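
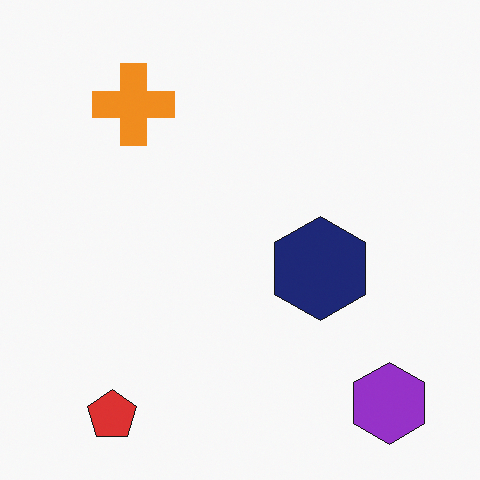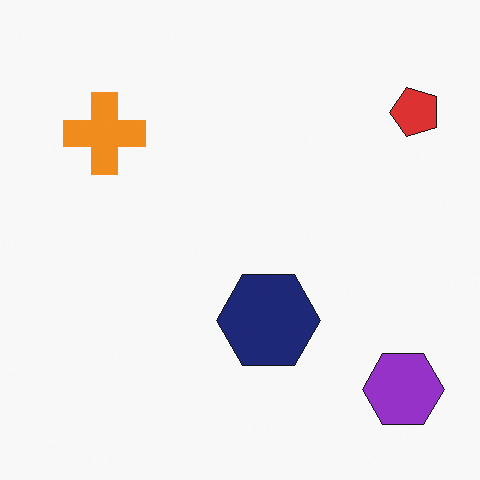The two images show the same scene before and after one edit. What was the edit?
The image was transposed (reflected across the top-left ↔ bottom-right diagonal).

Shapes have swapped their row and column positions — what was in the top-right is now in the bottom-left — a diagonal reflection.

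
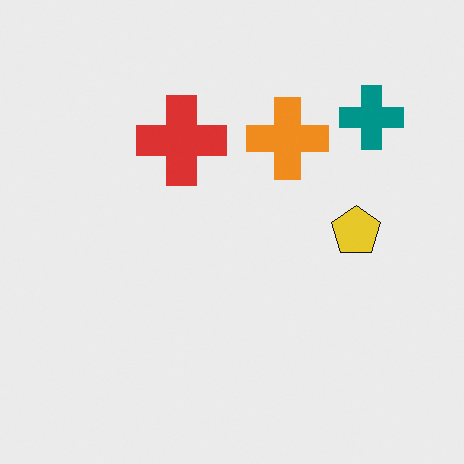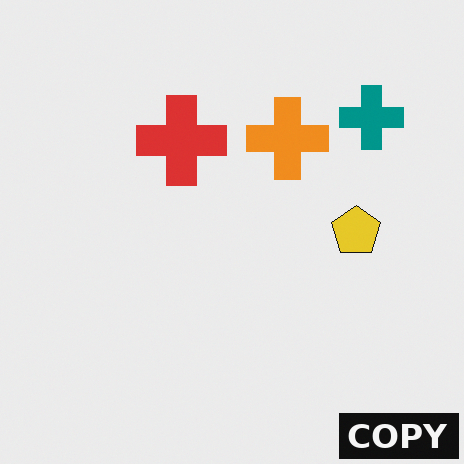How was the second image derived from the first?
The transformation is: watermarked with the text "COPY" in the lower-right corner.

A dark label reading "COPY" appears in the lower-right corner.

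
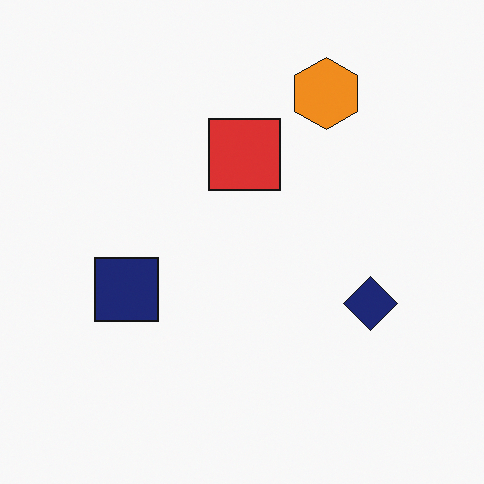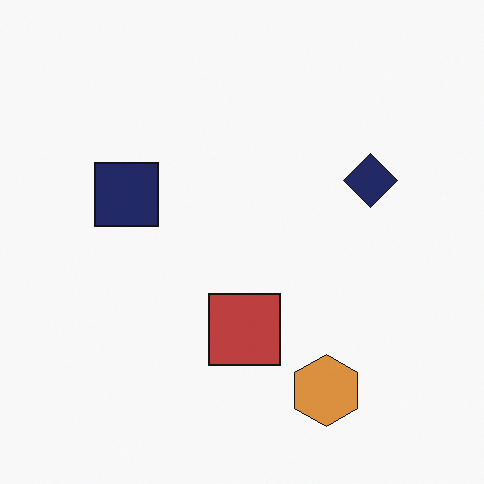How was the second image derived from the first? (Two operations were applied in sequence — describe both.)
It was flipped vertically (top ↔ bottom), then slightly desaturated.

The orange hexagon is in the top-right of the first image and the bottom-right of the second — shapes on opposite sides of the horizontal midline have swapped in a mirror flip. All colors are more muted and greyish — a global saturation change.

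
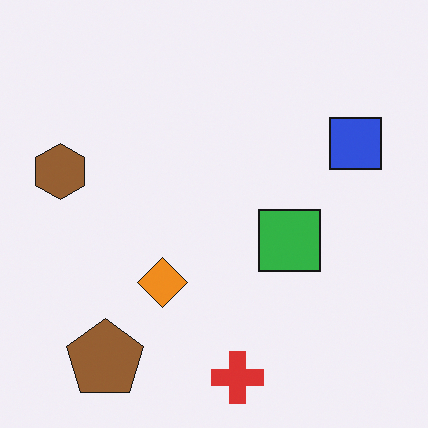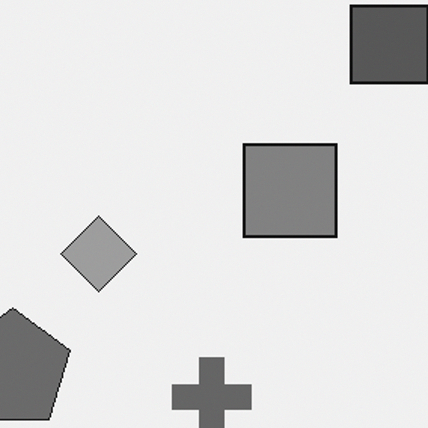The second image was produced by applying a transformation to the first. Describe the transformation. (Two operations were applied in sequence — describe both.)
The transformation is: cropped slightly and scaled back up, then converted to grayscale.

The visible shapes are larger and the field of view is narrower; shapes near the original edges may be partly or wholly outside the frame — a crop-and-rescale. All color is removed — every shape is now a shade of grey.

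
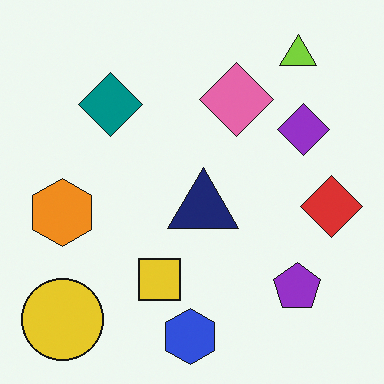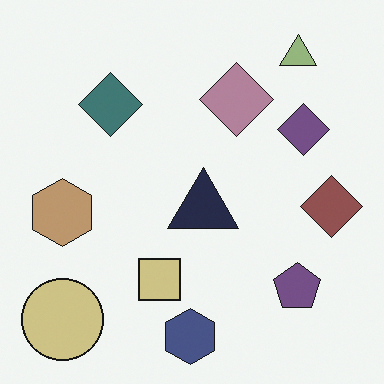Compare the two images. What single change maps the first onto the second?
The second image is the first heavily desaturated.

All colors are more muted and greyish — a global saturation change.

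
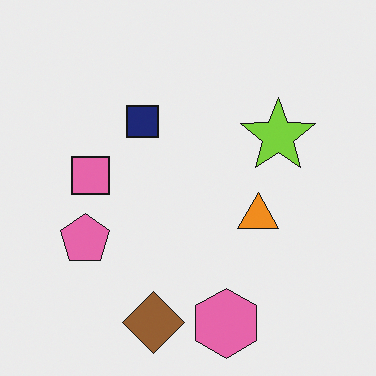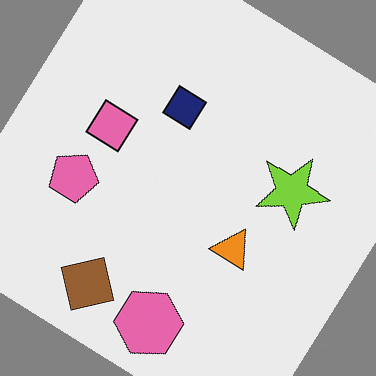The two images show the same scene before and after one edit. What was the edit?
This is the original image rotated clockwise by a large amount — several tens of degrees.

Every shape is tilted by the same angle and the image corners show triangular fill wedges — a whole-image rotation by a non-right angle.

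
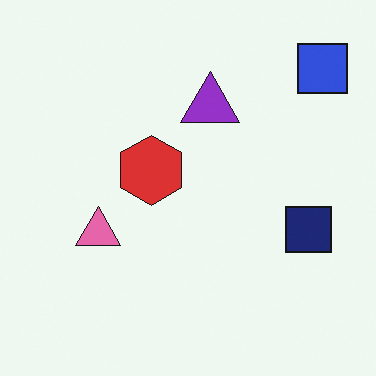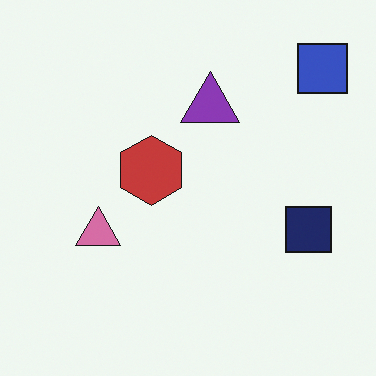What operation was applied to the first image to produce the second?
It was slightly desaturated.

All colors are more muted and greyish — a global saturation change.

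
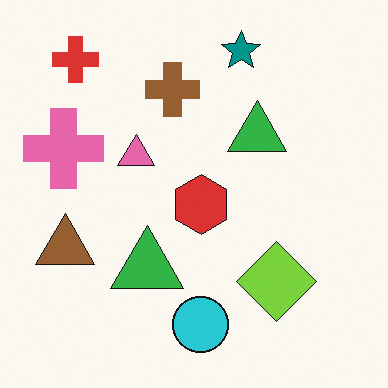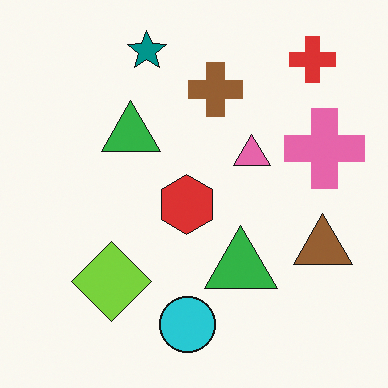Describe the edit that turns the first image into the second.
It was flipped horizontally (left ↔ right).

The pink cross is in the left of the first image and the right of the second — shapes on opposite sides of the vertical midline have swapped in a mirror flip.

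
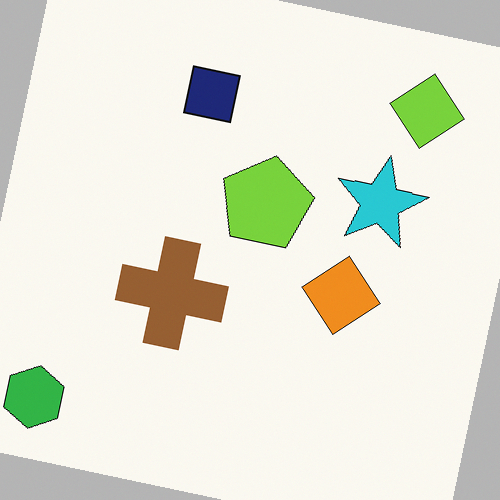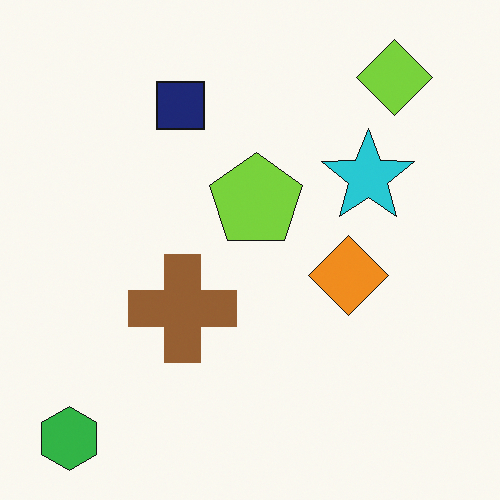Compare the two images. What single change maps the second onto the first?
The first image is the second rotated clockwise by a small amount.

Every shape is tilted by the same angle and the image corners show triangular fill wedges — a whole-image rotation by a non-right angle.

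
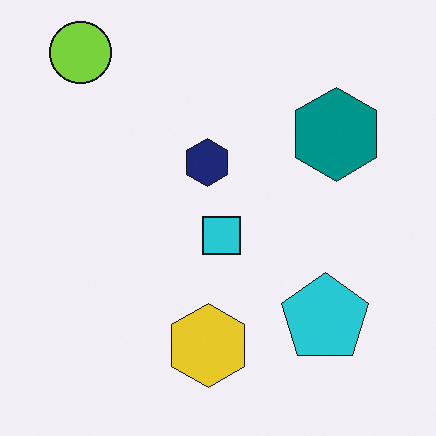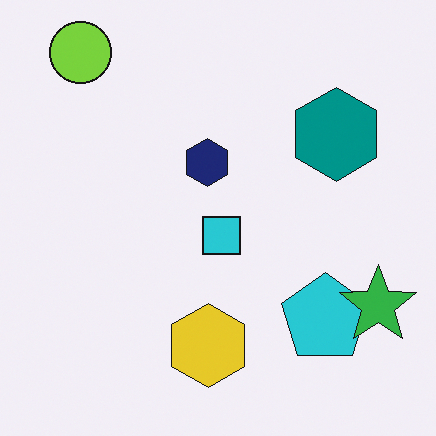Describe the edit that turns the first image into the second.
This is the original image overlaid with an additional green star.

A green star appears in the second image that is absent from the first.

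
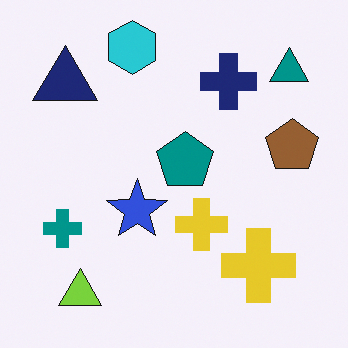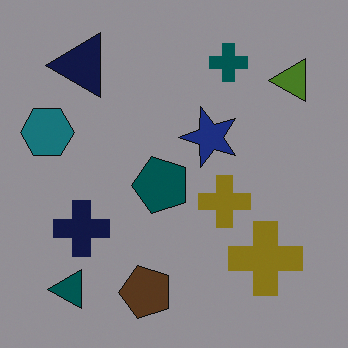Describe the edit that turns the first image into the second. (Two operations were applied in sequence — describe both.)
The second image is the first darkened a lot, then transposed (reflected across the top-left ↔ bottom-right diagonal).

Every pixel — background and shapes alike — is uniformly darkened. Shapes have swapped their row and column positions — what was in the top-right is now in the bottom-left — a diagonal reflection.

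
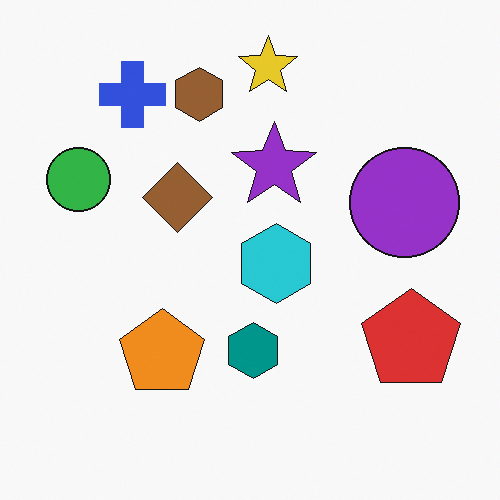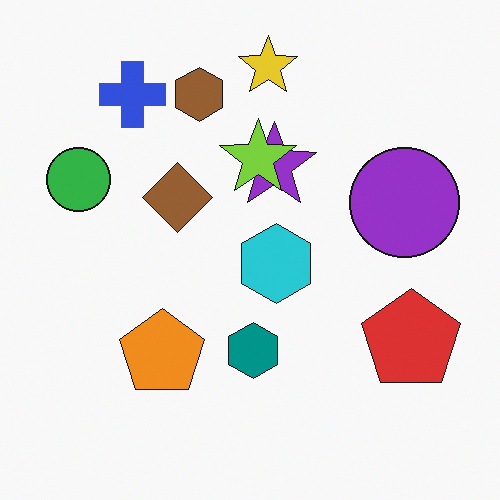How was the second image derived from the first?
The image was overlaid with an additional lime star.

A lime star appears in the second image that is absent from the first.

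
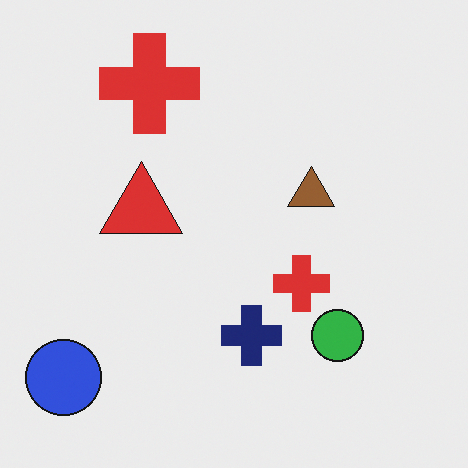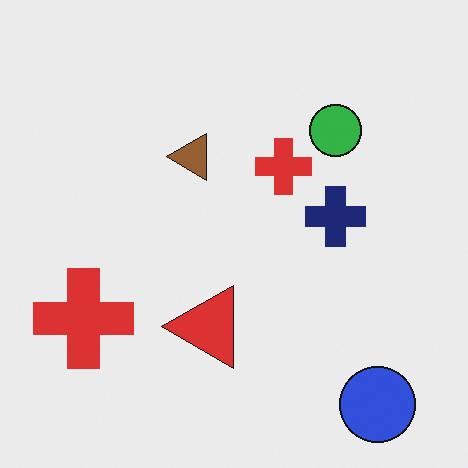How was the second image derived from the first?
The image was rotated 90° counter-clockwise.

The blue circle sits in the bottom-left of the first image and the bottom-right of the second — consistent with a whole-image 90° counter-clockwise rotation.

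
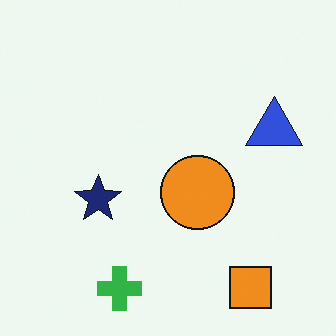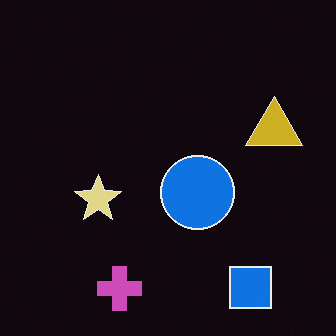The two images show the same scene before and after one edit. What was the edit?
This is the original image color-inverted (negative).

The light background has become dark and every shape's color is its complement — a photographic negative.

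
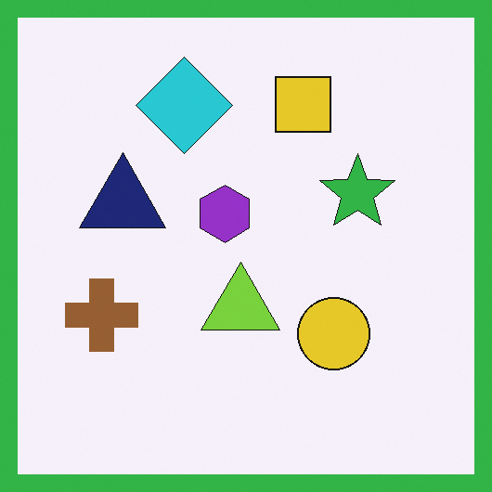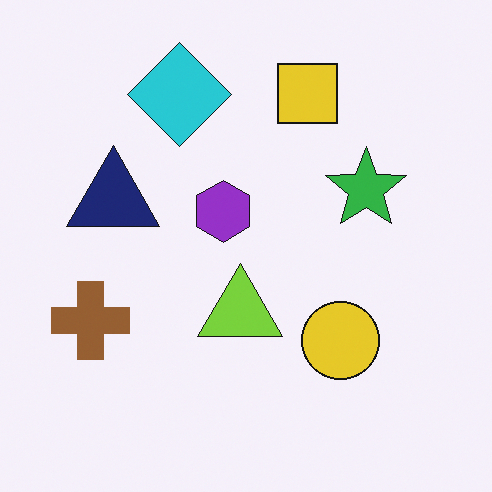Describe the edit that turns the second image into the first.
The image was framed with a green border.

A solid green frame runs around the edge of the first image, with the content slightly shrunk inside it.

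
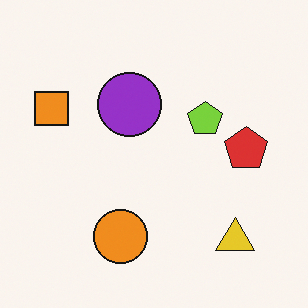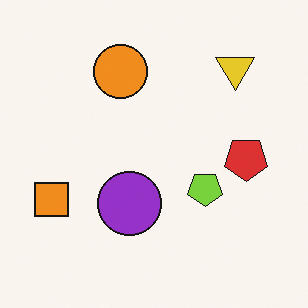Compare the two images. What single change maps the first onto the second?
This is the original image flipped vertically (top ↔ bottom).

The yellow triangle is in the bottom-right of the first image and the top-right of the second — shapes on opposite sides of the horizontal midline have swapped in a mirror flip.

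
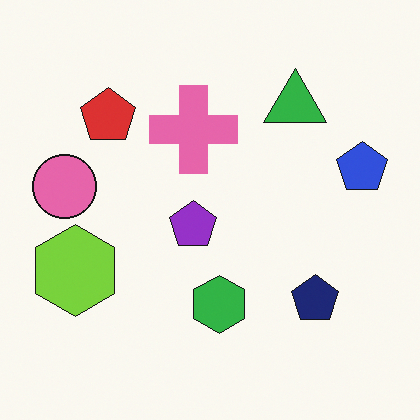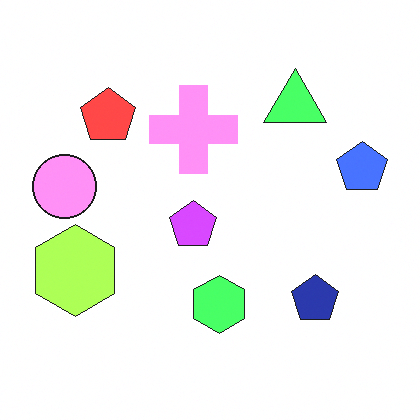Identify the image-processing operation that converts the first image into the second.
The image was brightened a lot.

Every pixel — background and shapes alike — is uniformly brightened.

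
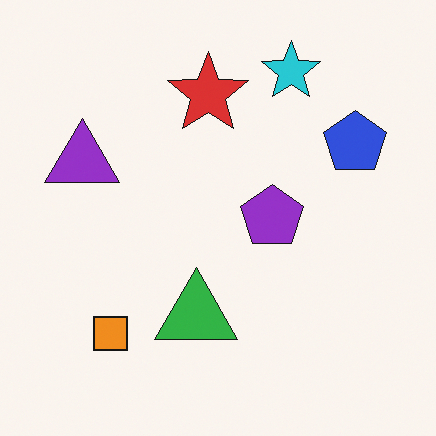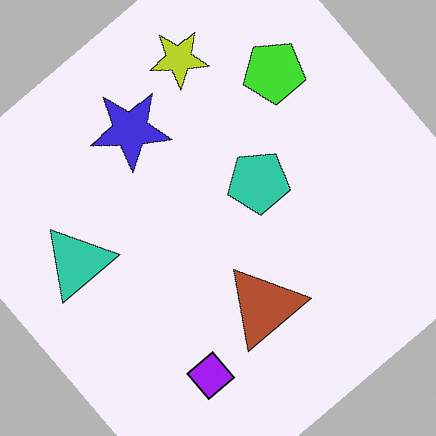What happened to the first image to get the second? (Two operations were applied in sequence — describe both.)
The transformation is: rotated counter-clockwise by a large amount — several tens of degrees, then hue-shifted by a large amount.

Every shape is tilted by the same angle and the image corners show triangular fill wedges — a whole-image rotation by a non-right angle. Every shape's color has rotated by the same amount around the hue wheel — a uniform hue shift.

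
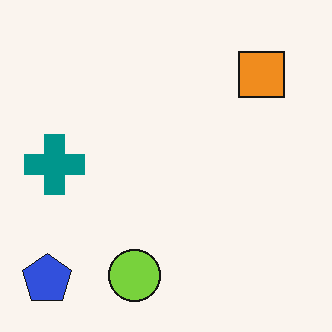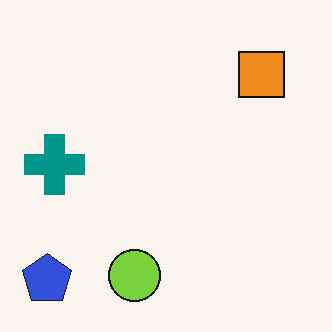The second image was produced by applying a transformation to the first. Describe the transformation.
This is the original image JPEG-compressed with visible artifacts.

Blocky 8×8 compression artifacts appear around shape edges and the flat background shows ringing — characteristic JPEG degradation.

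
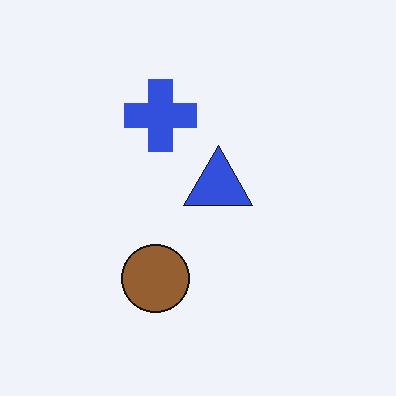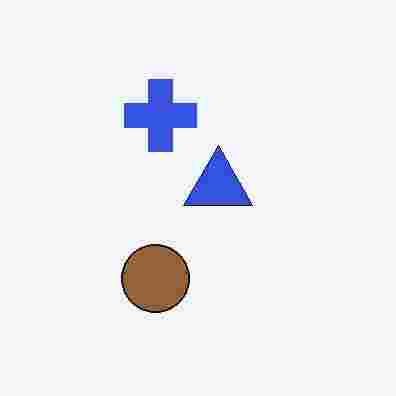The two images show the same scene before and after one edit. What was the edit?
It was degraded with heavy JPEG compression.

Blocky 8×8 compression artifacts appear around shape edges and the flat background shows ringing — characteristic JPEG degradation.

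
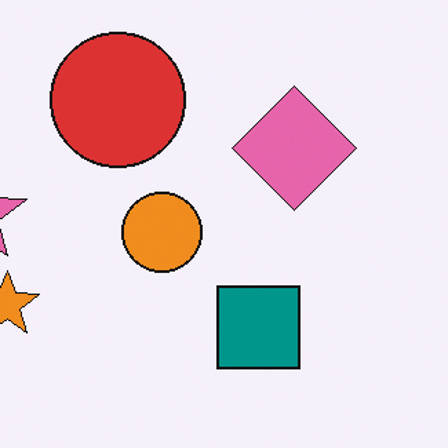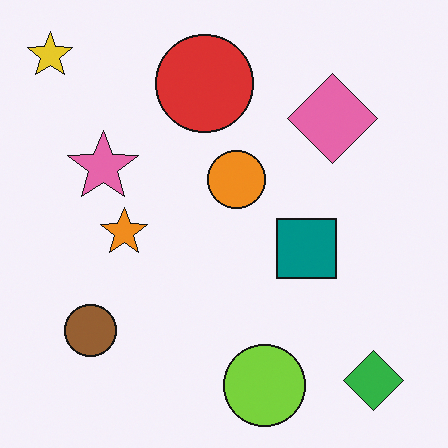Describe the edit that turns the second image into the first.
The transformation is: cropped to a modestly smaller region and rescaled.

The visible shapes are larger and the field of view is narrower; shapes near the original edges may be partly or wholly outside the frame — a crop-and-rescale.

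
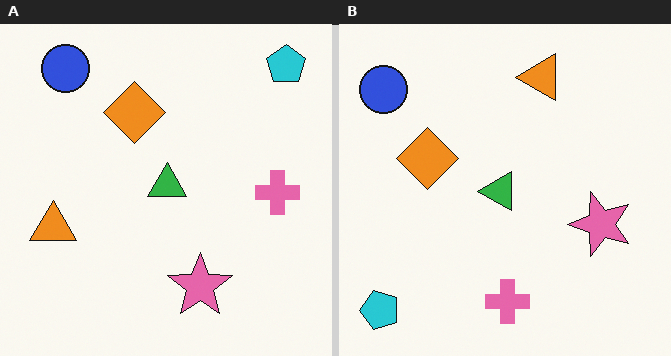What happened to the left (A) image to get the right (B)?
The transformation is: transposed (reflected across the top-left ↔ bottom-right diagonal).

Shapes have swapped their row and column positions — what was in the top-right is now in the bottom-left — a diagonal reflection.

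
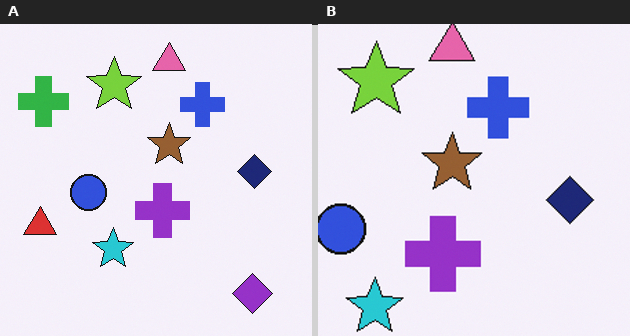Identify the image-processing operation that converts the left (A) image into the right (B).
The right (B) image is the left (A) cropped slightly and scaled back up.

The visible shapes are larger and the field of view is narrower; shapes near the original edges may be partly or wholly outside the frame — a crop-and-rescale.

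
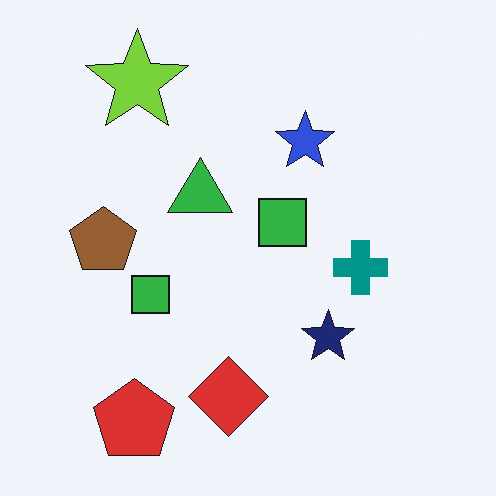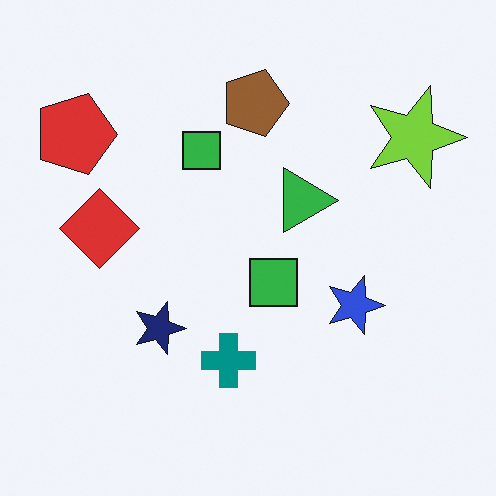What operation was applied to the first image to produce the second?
Rotated 90° clockwise.

The red pentagon sits in the bottom-left of the first image and the top-left of the second — consistent with a whole-image 90° clockwise rotation.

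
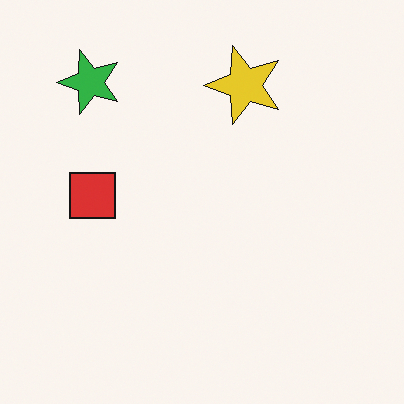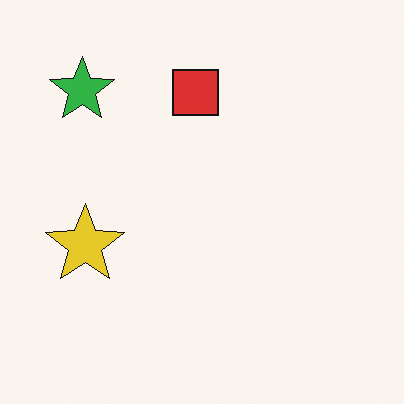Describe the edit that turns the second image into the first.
This is the original image transposed (reflected across the top-left ↔ bottom-right diagonal).

Shapes have swapped their row and column positions — what was in the top-right is now in the bottom-left — a diagonal reflection.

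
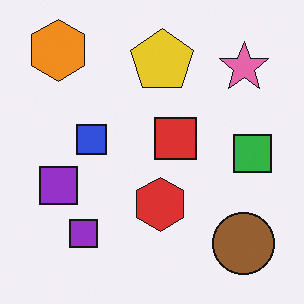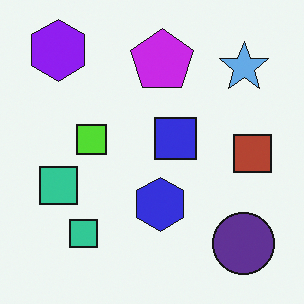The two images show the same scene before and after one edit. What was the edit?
The transformation is: hue-shifted by a large amount.

Every shape's color has rotated by the same amount around the hue wheel — a uniform hue shift.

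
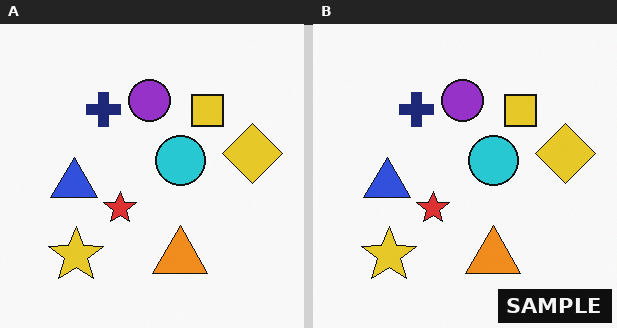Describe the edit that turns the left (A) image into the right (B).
The image was watermarked with the text "SAMPLE" in the lower-right corner.

A dark label reading "SAMPLE" appears in the lower-right corner.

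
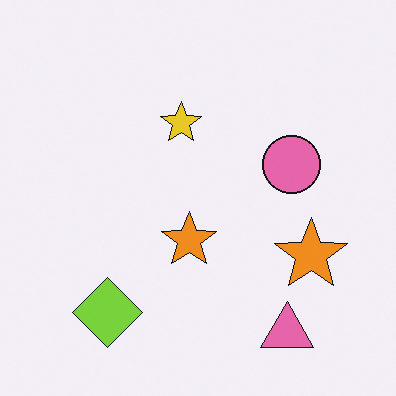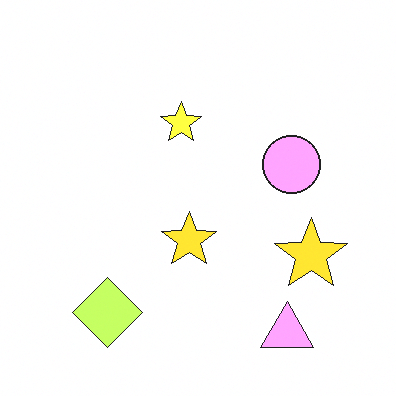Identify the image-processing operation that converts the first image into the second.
The image was noticeably brightened.

Every pixel — background and shapes alike — is uniformly brightened.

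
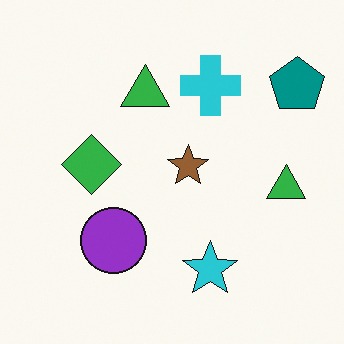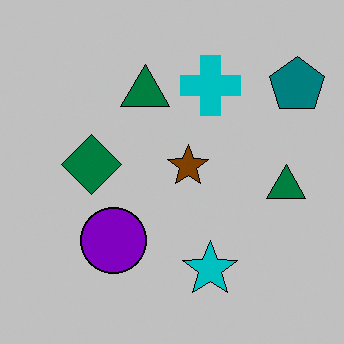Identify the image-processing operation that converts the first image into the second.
The transformation is: heavily posterized to just a handful of flat colors.

Each flat color has snapped to a coarser quantized level — most visibly, the near-white background has dropped to a flat grey.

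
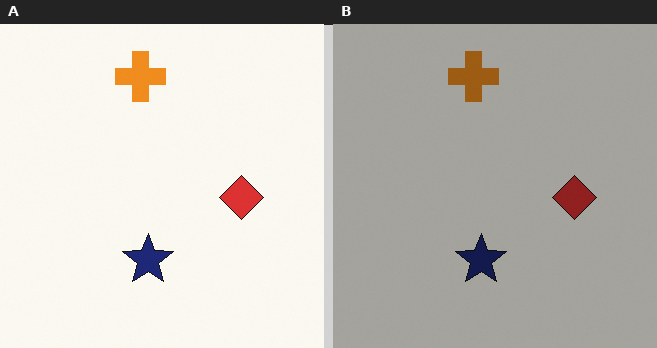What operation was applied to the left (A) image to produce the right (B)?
It was noticeably darkened.

Every pixel — background and shapes alike — is uniformly darkened.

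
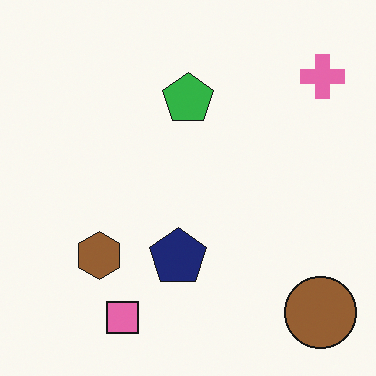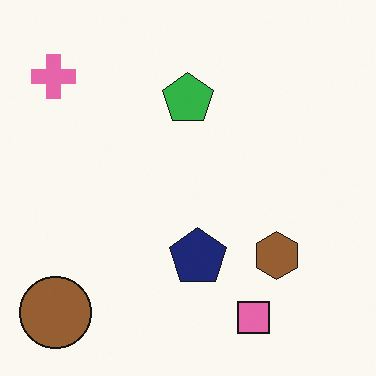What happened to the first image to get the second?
This is the original image flipped horizontally (left ↔ right).

The pink cross is in the top-right of the first image and the top-left of the second — shapes on opposite sides of the vertical midline have swapped in a mirror flip.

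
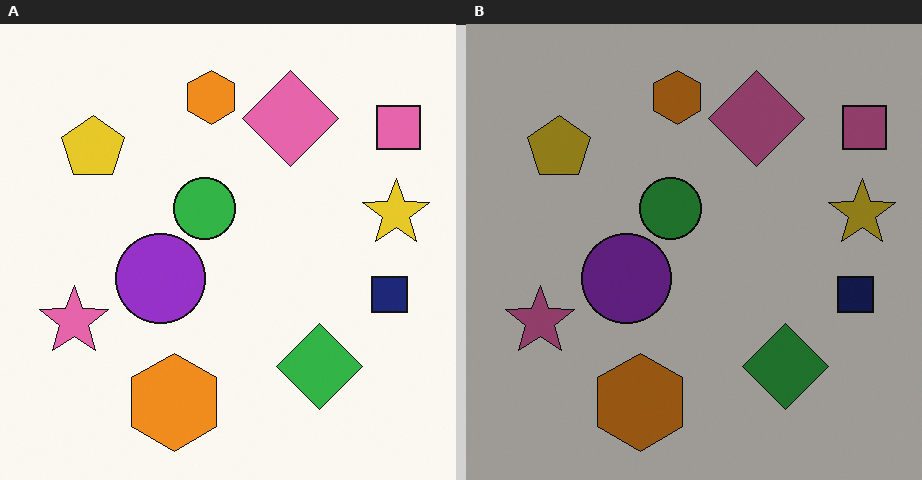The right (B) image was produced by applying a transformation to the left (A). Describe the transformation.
The image was noticeably darkened.

Every pixel — background and shapes alike — is uniformly darkened.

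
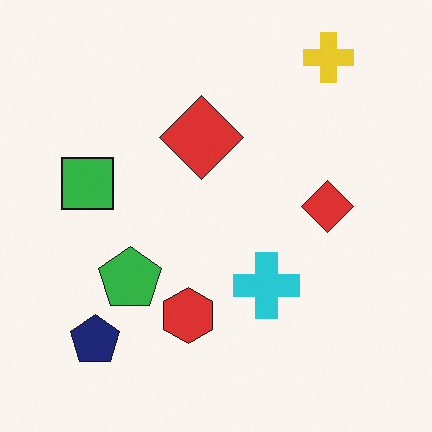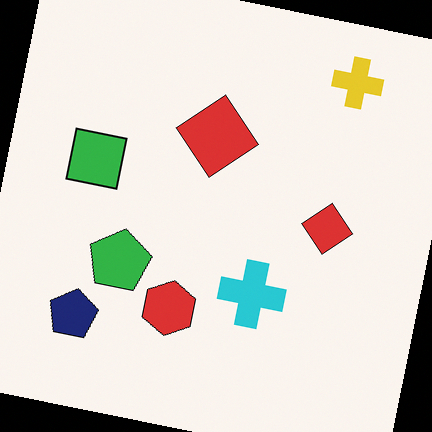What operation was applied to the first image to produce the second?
This is the original image rotated clockwise by a small amount.

Every shape is tilted by the same angle and the image corners show triangular fill wedges — a whole-image rotation by a non-right angle.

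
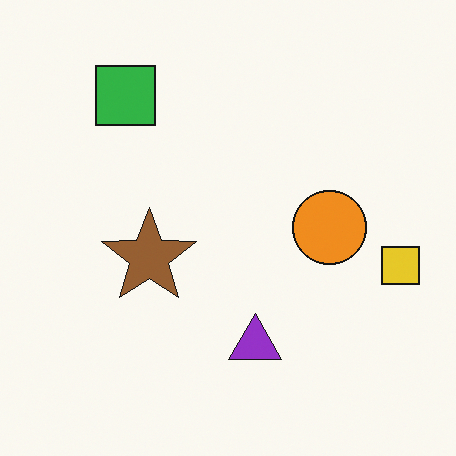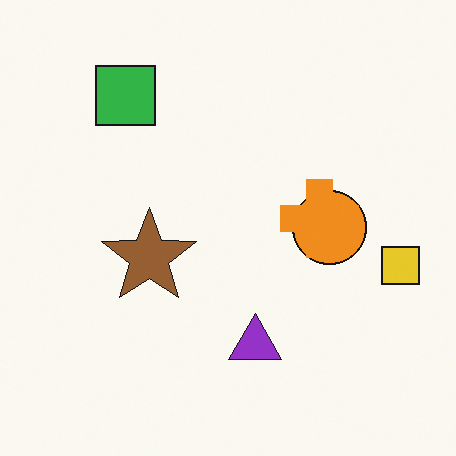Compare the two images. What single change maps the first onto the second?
The image was overlaid with an additional orange cross.

An orange cross appears in the second image that is absent from the first.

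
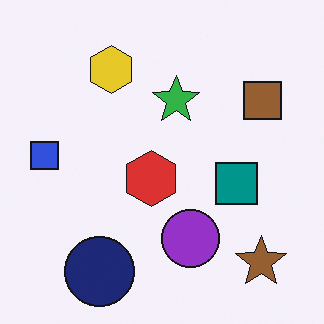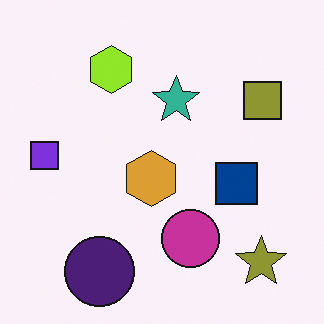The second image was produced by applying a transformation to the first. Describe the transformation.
The transformation is: hue-shifted slightly.

Every shape's color has rotated by the same amount around the hue wheel — a uniform hue shift.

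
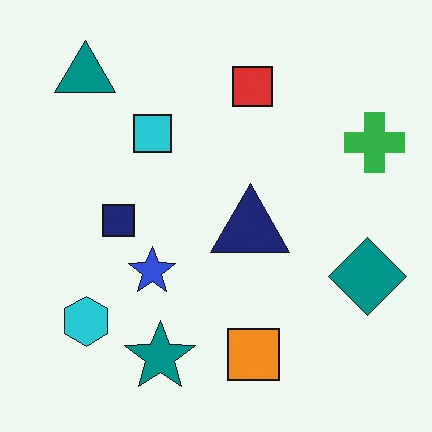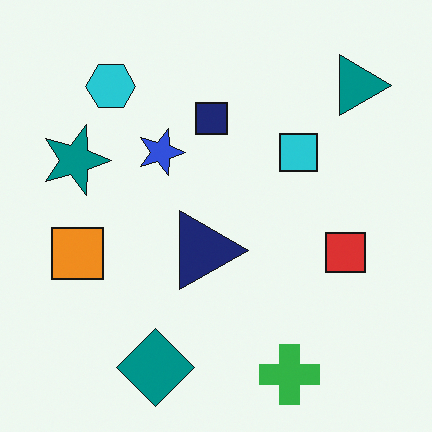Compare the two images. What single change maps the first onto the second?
The image was rotated 90° clockwise.

The teal triangle sits in the top-left of the first image and the top-right of the second — consistent with a whole-image 90° clockwise rotation.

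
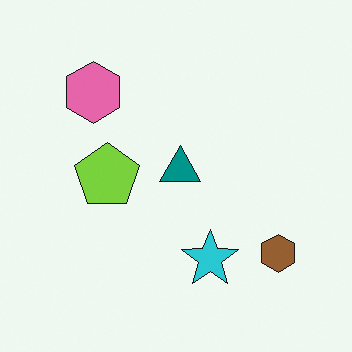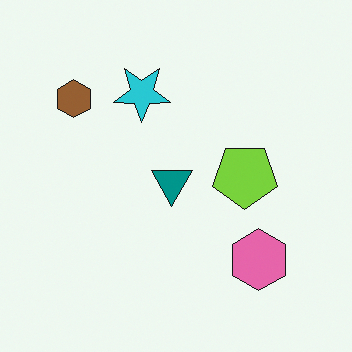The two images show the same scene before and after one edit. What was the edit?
It was rotated 180°.

The brown hexagon sits in the bottom-right of the first image and the top-left of the second — consistent with a whole-image 180° rotation.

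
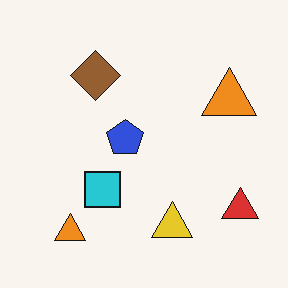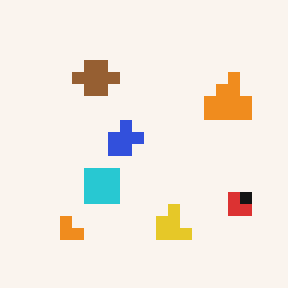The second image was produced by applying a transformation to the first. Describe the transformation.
The image was heavily pixelated into large blocks.

Shapes are reduced to large square blocks; fine edges and outlines are lost — a downscale-then-upscale (mosaic) effect.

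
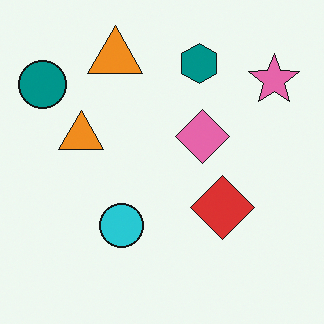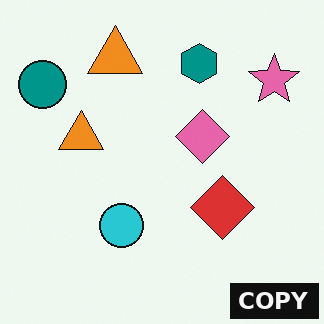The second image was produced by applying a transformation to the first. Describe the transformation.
The transformation is: watermarked with the text "COPY" in the lower-right corner.

A dark label reading "COPY" appears in the lower-right corner.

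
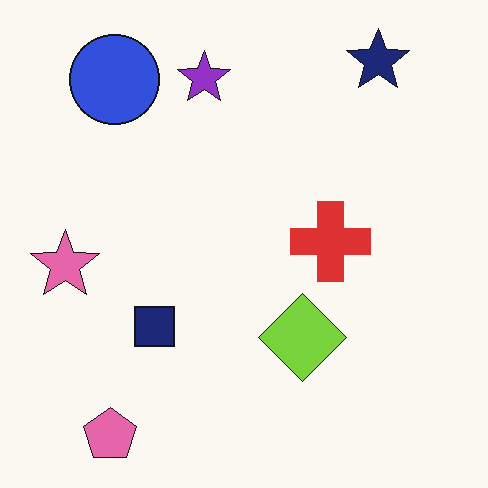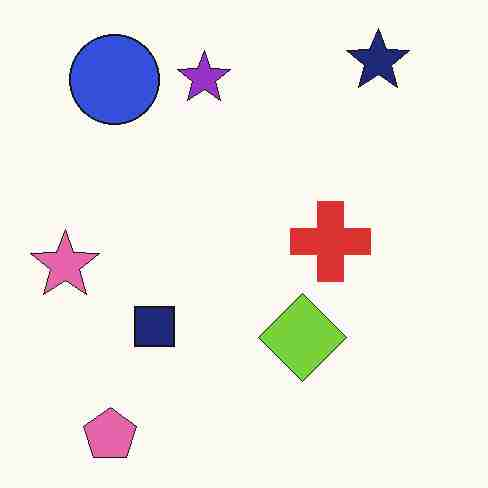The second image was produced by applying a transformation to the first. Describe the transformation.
The second image is the first heavily JPEG-compressed with obvious blocking artifacts.

Blocky 8×8 compression artifacts appear around shape edges and the flat background shows ringing — characteristic JPEG degradation.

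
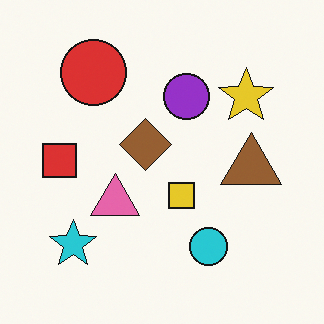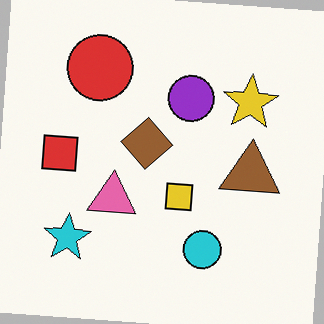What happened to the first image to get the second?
This is the original image rotated clockwise by a small amount.

Every shape is tilted by the same angle and the image corners show triangular fill wedges — a whole-image rotation by a non-right angle.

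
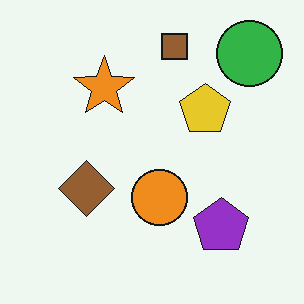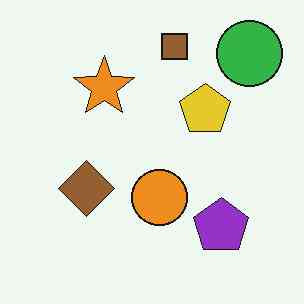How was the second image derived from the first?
This is the original image JPEG-compressed with visible artifacts.

Blocky 8×8 compression artifacts appear around shape edges and the flat background shows ringing — characteristic JPEG degradation.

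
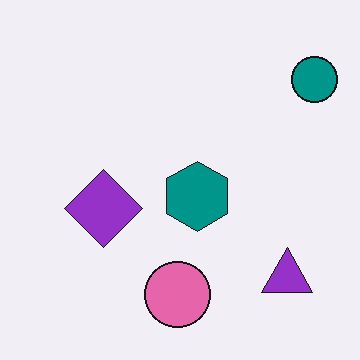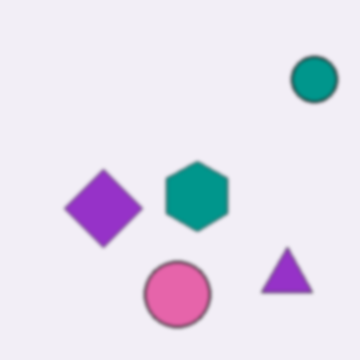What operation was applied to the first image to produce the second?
It was given a subtle gaussian blur.

Shape edges and outlines are uniformly softened across the whole image.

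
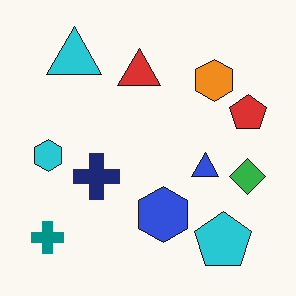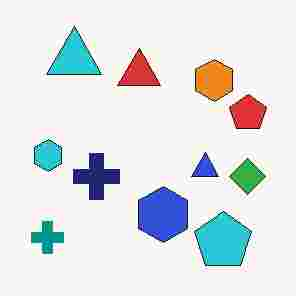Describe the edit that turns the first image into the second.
The transformation is: heavily JPEG-compressed with obvious blocking artifacts.

Blocky 8×8 compression artifacts appear around shape edges and the flat background shows ringing — characteristic JPEG degradation.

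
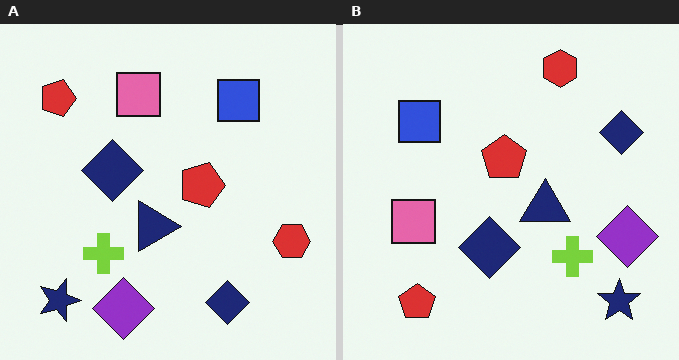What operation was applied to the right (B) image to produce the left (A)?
Rotated 90° clockwise.

The navy star sits in the bottom-right of the right (B) image and the bottom-left of the left (A) — consistent with a whole-image 90° clockwise rotation.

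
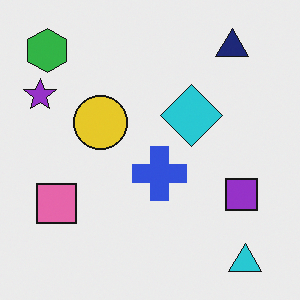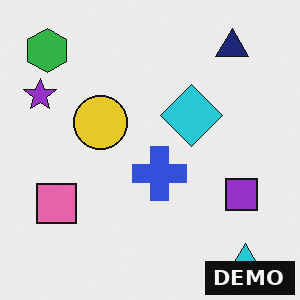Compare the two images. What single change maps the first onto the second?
This is the original image watermarked with the text "DEMO" in the lower-right corner.

A dark label reading "DEMO" appears in the lower-right corner.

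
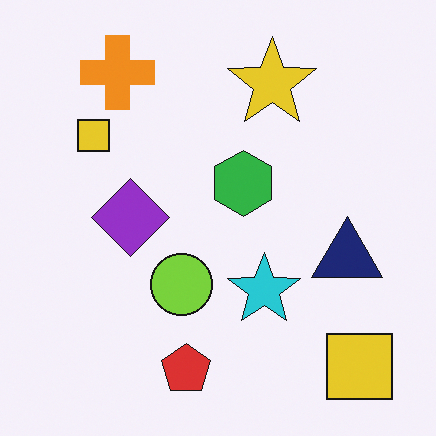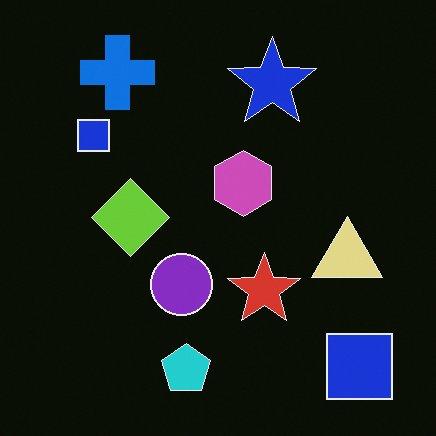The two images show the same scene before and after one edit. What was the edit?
Color-inverted (negative).

The light background has become dark and every shape's color is its complement — a photographic negative.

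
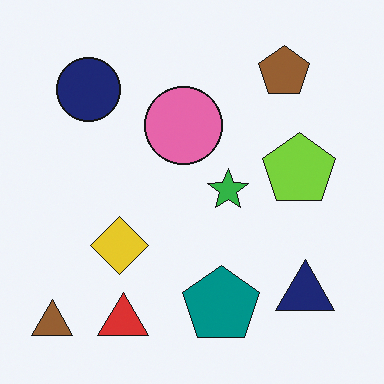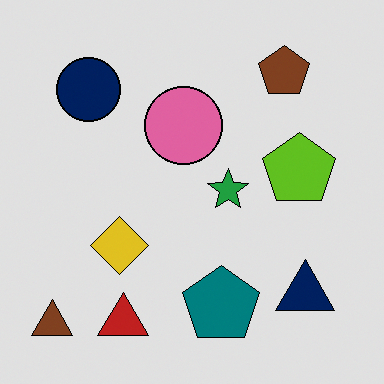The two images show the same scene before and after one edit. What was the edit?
This is the original image moderately posterized.

Each flat color has snapped to a coarser quantized level — most visibly, the near-white background has dropped to a flat grey.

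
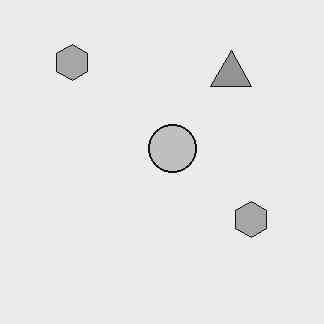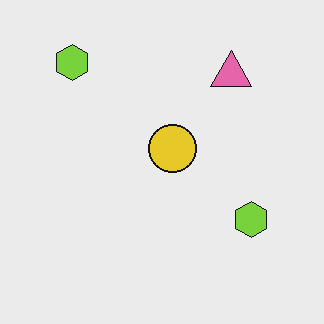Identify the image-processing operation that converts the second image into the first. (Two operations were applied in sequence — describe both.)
This is the original image converted to grayscale, then given moderate JPEG compression.

All color is removed — every shape is now a shade of grey. Blocky 8×8 compression artifacts appear around shape edges and the flat background shows ringing — characteristic JPEG degradation.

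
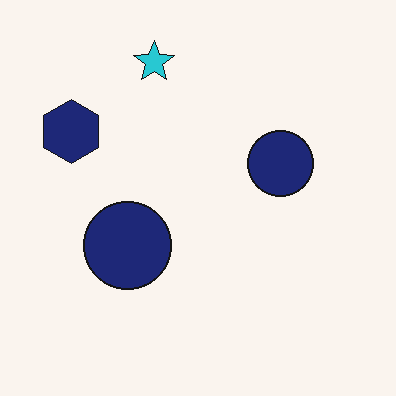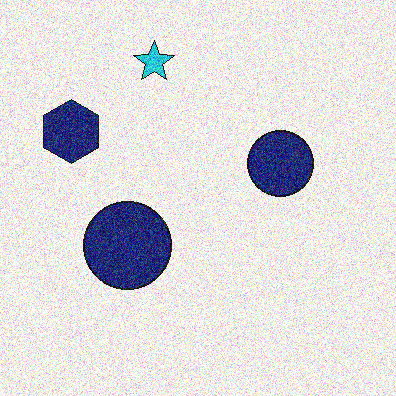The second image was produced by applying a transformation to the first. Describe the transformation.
The image was degraded with strong gaussian noise.

Random speckle covers the whole image, including the flat background.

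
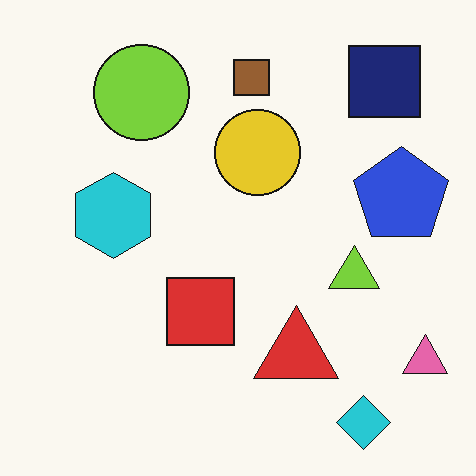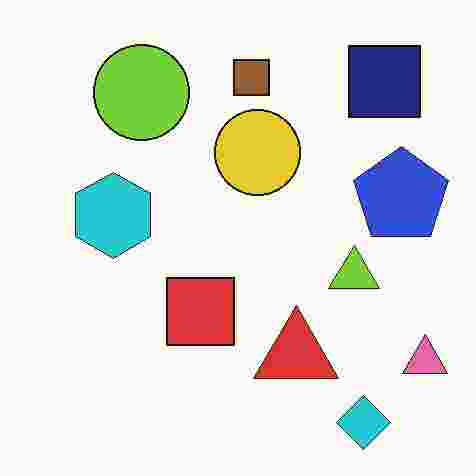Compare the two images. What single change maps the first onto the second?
Heavily JPEG-compressed with obvious blocking artifacts.

Blocky 8×8 compression artifacts appear around shape edges and the flat background shows ringing — characteristic JPEG degradation.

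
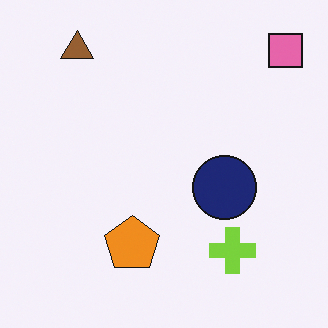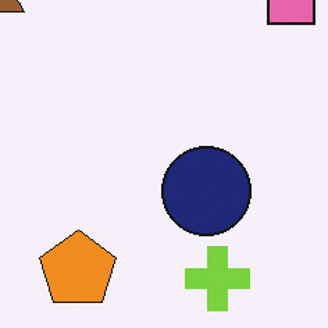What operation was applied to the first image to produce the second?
It was cropped to a modestly smaller region and rescaled.

The visible shapes are larger and the field of view is narrower; shapes near the original edges may be partly or wholly outside the frame — a crop-and-rescale.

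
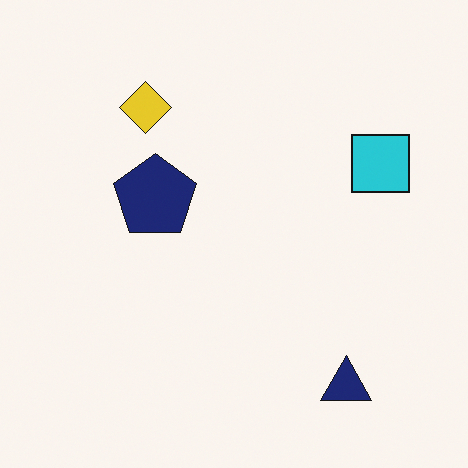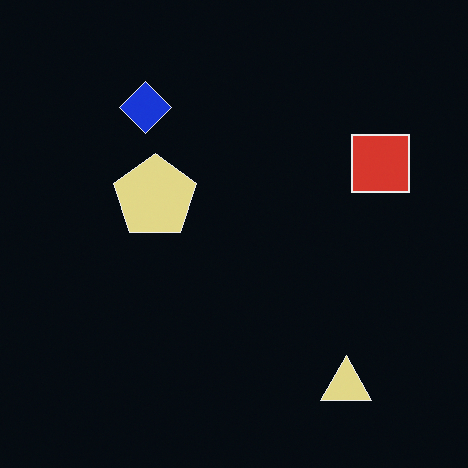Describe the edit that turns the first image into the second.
Color-inverted (negative).

The light background has become dark and every shape's color is its complement — a photographic negative.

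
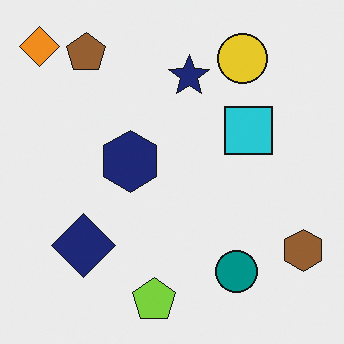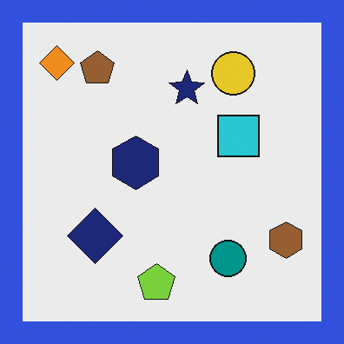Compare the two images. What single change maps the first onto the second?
The second image is the first framed with a blue border.

A solid blue frame runs around the edge of the second image, with the content slightly shrunk inside it.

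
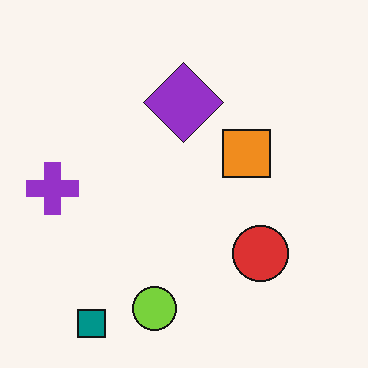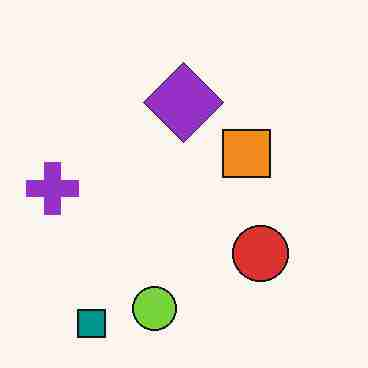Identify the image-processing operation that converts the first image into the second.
The transformation is: degraded with heavy JPEG compression.

Blocky 8×8 compression artifacts appear around shape edges and the flat background shows ringing — characteristic JPEG degradation.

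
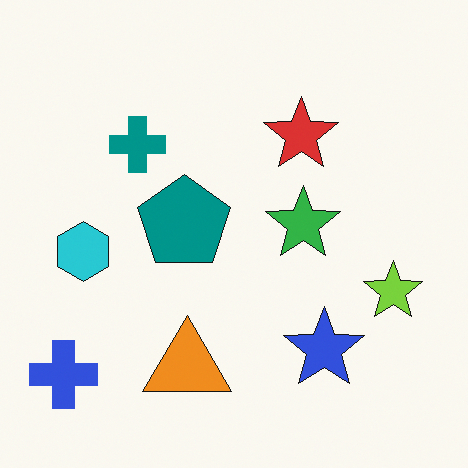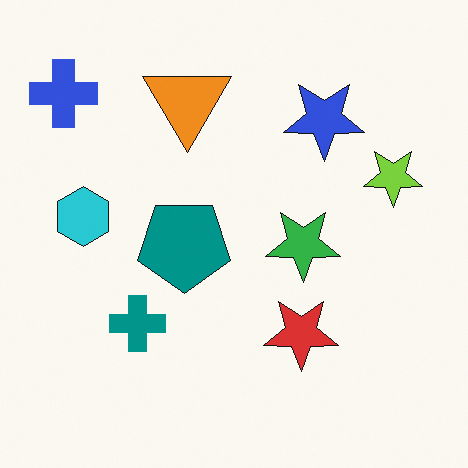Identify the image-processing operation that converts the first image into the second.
Flipped vertically (top ↔ bottom).

The blue cross is in the bottom-left of the first image and the top-left of the second — shapes on opposite sides of the horizontal midline have swapped in a mirror flip.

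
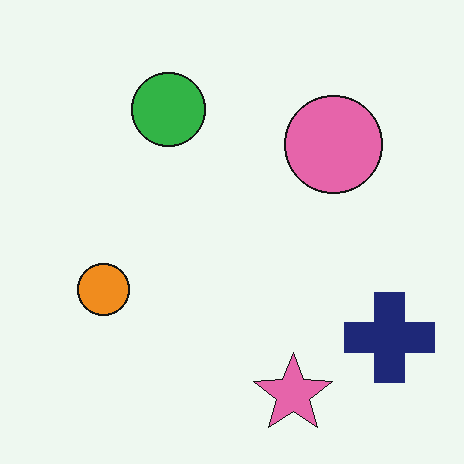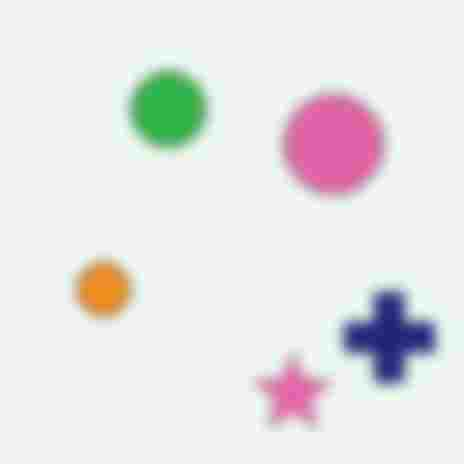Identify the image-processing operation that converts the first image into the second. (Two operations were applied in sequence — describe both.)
The second image is the first heavily blurred, then heavily JPEG-compressed with obvious blocking artifacts.

Shape edges and outlines are uniformly softened across the whole image. Blocky 8×8 compression artifacts appear around shape edges and the flat background shows ringing — characteristic JPEG degradation.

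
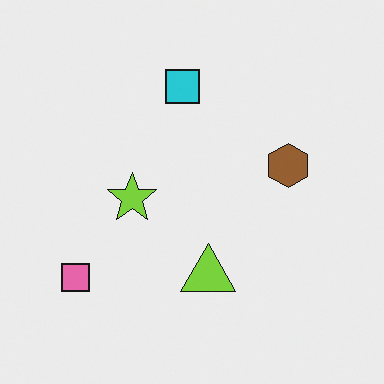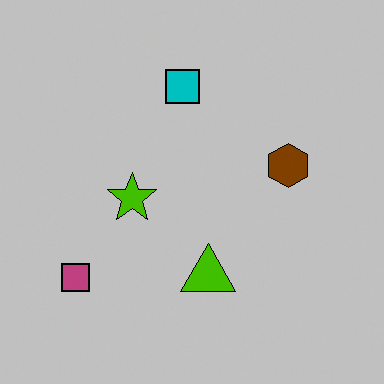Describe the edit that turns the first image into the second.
Heavily posterized to just a handful of flat colors.

Each flat color has snapped to a coarser quantized level — most visibly, the near-white background has dropped to a flat grey.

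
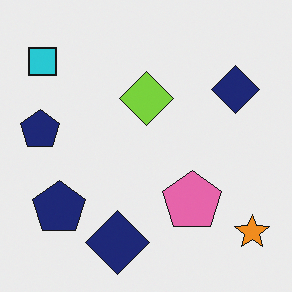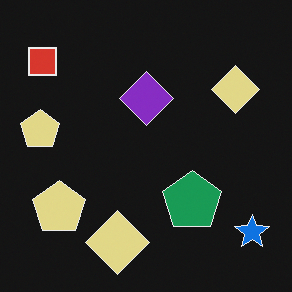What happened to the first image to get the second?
The transformation is: color-inverted (negative).

The light background has become dark and every shape's color is its complement — a photographic negative.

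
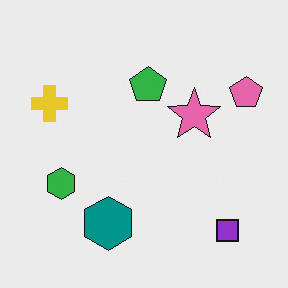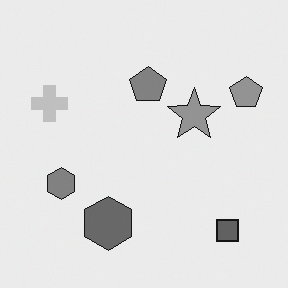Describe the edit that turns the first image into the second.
The second image is the first converted to grayscale.

All color is removed — every shape is now a shade of grey.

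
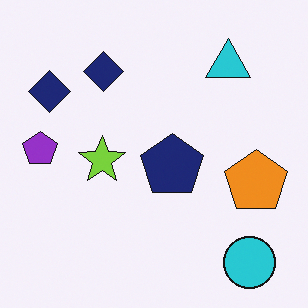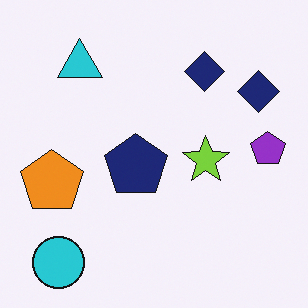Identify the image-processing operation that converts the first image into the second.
Flipped horizontally (left ↔ right).

The purple pentagon is in the left of the first image and the right of the second — shapes on opposite sides of the vertical midline have swapped in a mirror flip.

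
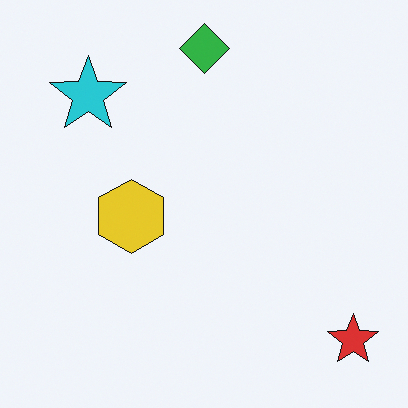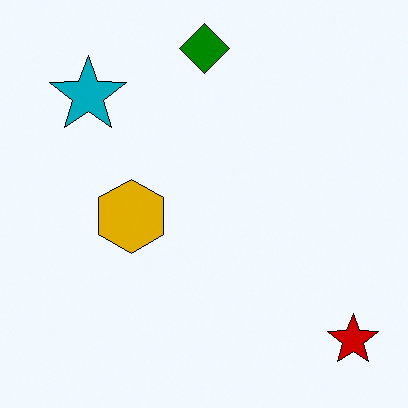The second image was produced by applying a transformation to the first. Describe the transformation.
Given much higher contrast.

Tones are pushed away from mid-grey across the whole image — a global contrast change.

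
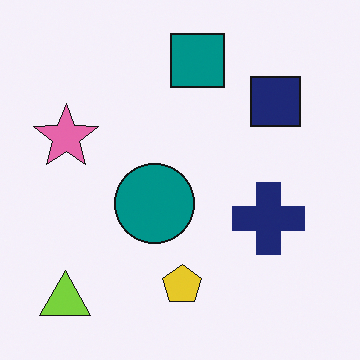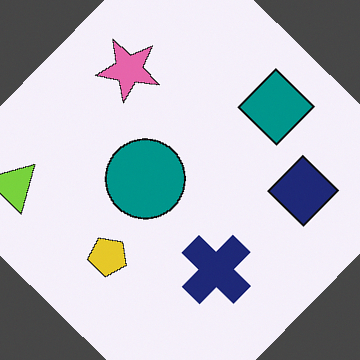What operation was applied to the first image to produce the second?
It was rotated clockwise by a large amount — several tens of degrees.

Every shape is tilted by the same angle and the image corners show triangular fill wedges — a whole-image rotation by a non-right angle.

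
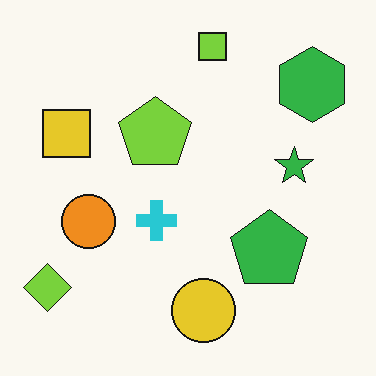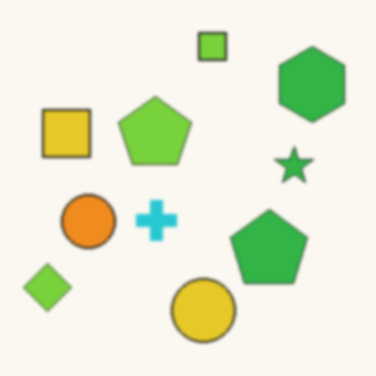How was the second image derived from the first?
The image was lightly blurred.

Shape edges and outlines are uniformly softened across the whole image.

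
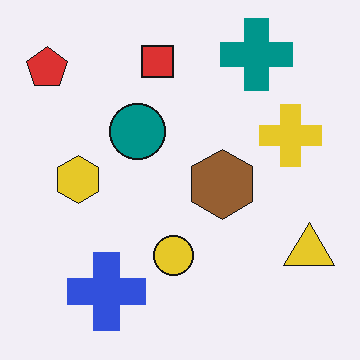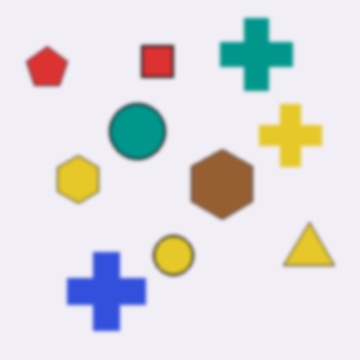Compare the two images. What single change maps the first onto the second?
The image was lightly blurred.

Shape edges and outlines are uniformly softened across the whole image.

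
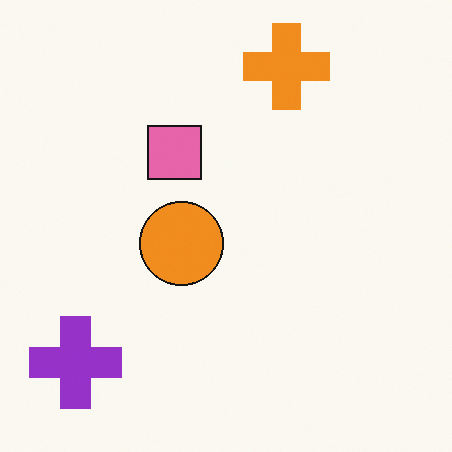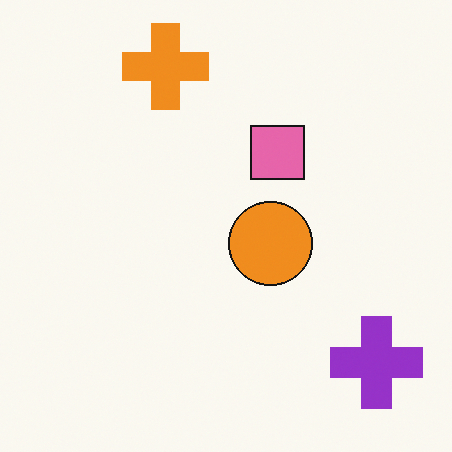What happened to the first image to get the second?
It was flipped horizontally (left ↔ right).

The purple cross is in the bottom-left of the first image and the bottom-right of the second — shapes on opposite sides of the vertical midline have swapped in a mirror flip.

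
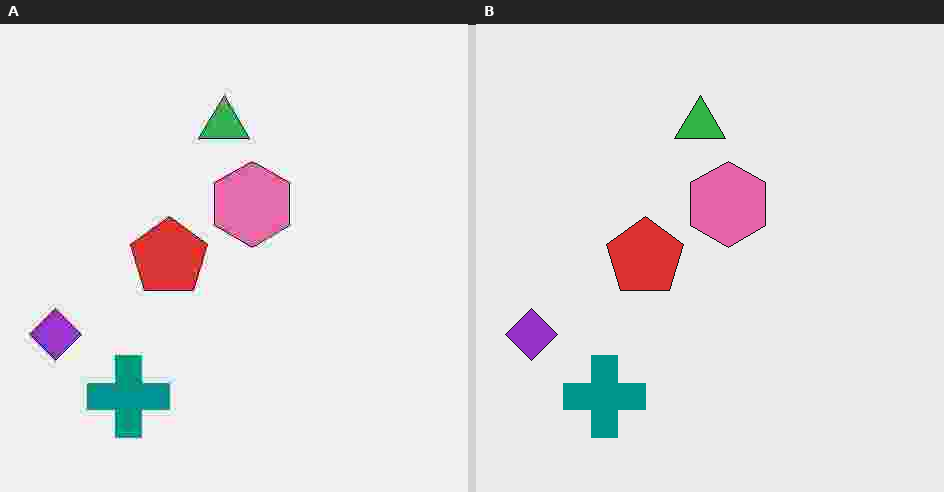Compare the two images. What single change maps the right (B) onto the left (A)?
It was heavily JPEG-compressed with obvious blocking artifacts.

Blocky 8×8 compression artifacts appear around shape edges and the flat background shows ringing — characteristic JPEG degradation.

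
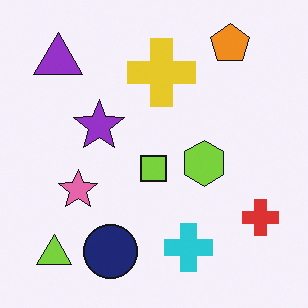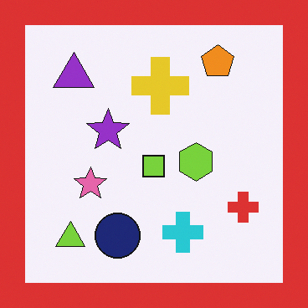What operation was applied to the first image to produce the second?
This is the original image framed with a red border.

A solid red frame runs around the edge of the second image, with the content slightly shrunk inside it.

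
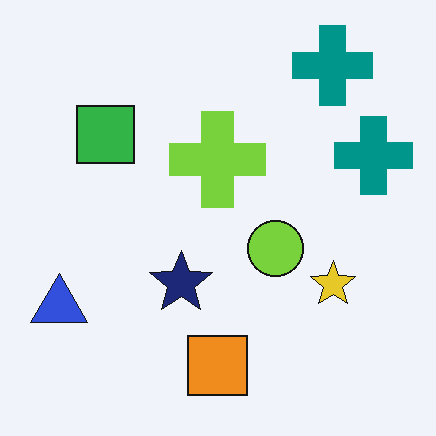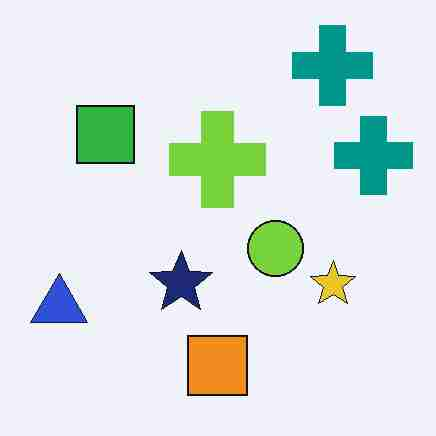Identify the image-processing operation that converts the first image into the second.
The transformation is: degraded with heavy JPEG compression.

Blocky 8×8 compression artifacts appear around shape edges and the flat background shows ringing — characteristic JPEG degradation.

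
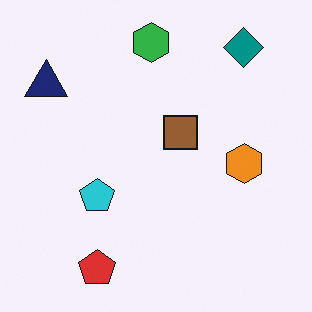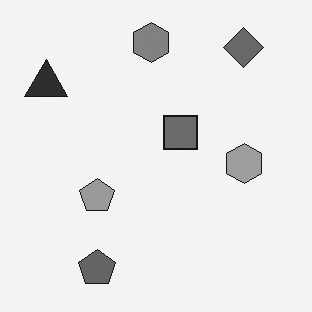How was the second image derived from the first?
It was converted to grayscale.

All color is removed — every shape is now a shade of grey.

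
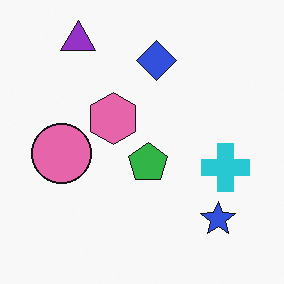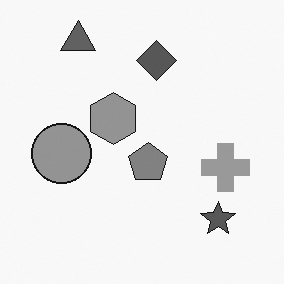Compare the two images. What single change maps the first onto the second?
It was converted to grayscale.

All color is removed — every shape is now a shade of grey.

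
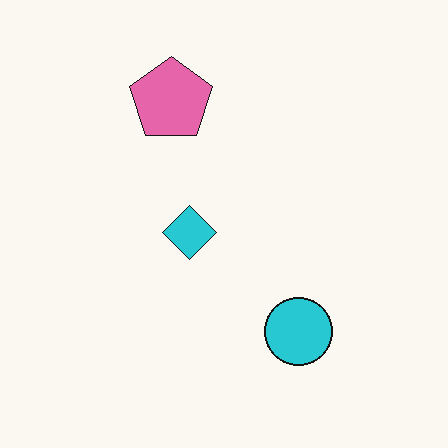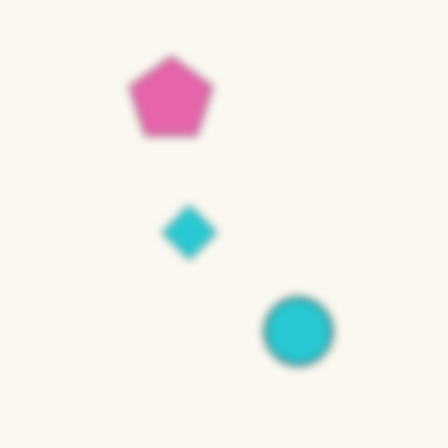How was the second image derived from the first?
The second image is the first noticeably gaussian-blurred.

Shape edges and outlines are uniformly softened across the whole image.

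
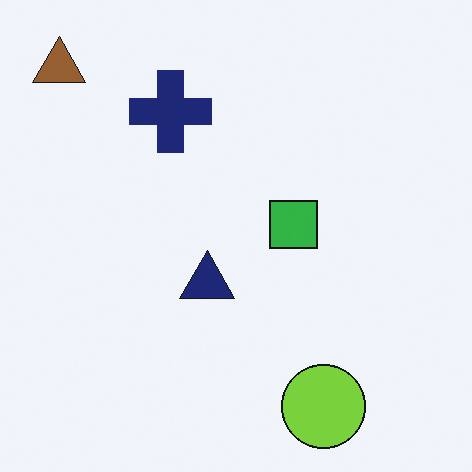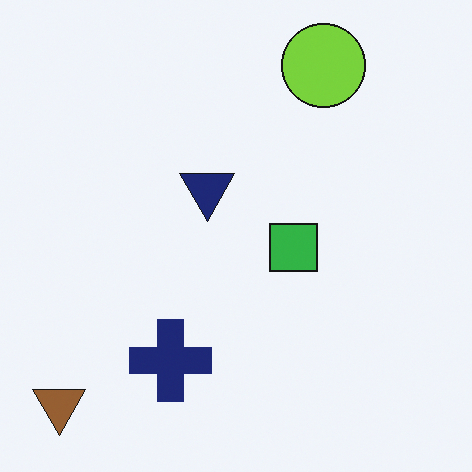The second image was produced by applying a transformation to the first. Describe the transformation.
The transformation is: flipped vertically (top ↔ bottom).

The lime circle is in the bottom-right of the first image and the top-right of the second — shapes on opposite sides of the horizontal midline have swapped in a mirror flip.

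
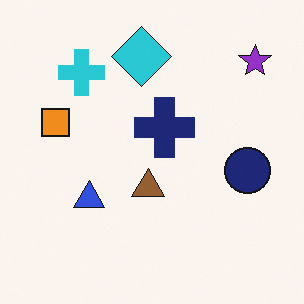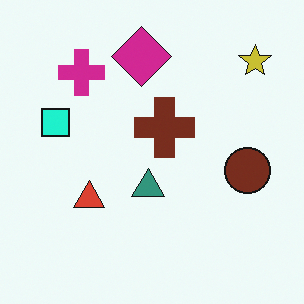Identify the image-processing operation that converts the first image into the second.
The transformation is: hue-shifted by a moderate amount.

Every shape's color has rotated by the same amount around the hue wheel — a uniform hue shift.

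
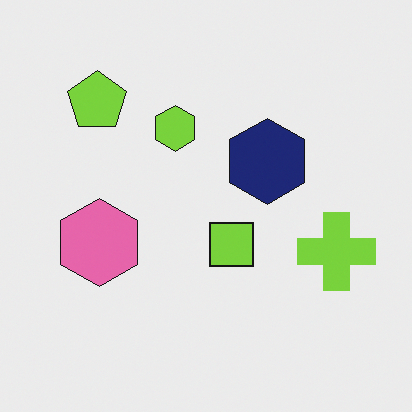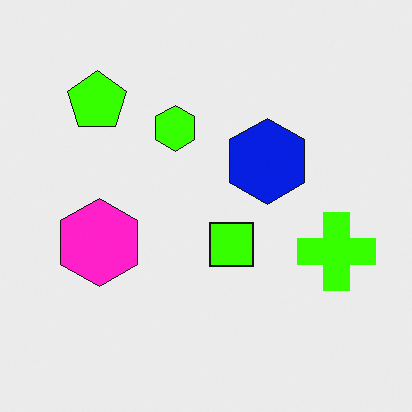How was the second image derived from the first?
It was heavily oversaturated.

All colors are more vivid — a global saturation change.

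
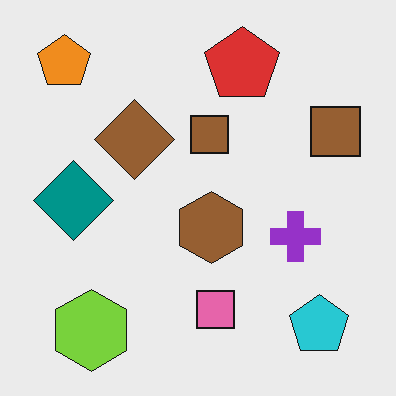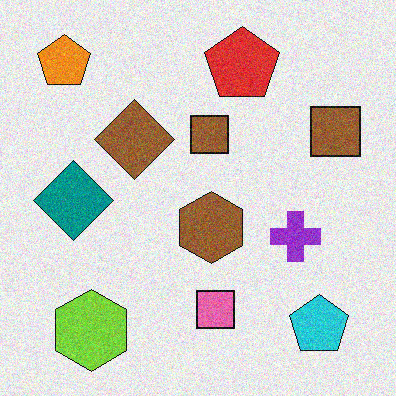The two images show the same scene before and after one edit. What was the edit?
The second image is the first degraded with visible gaussian noise.

Random speckle covers the whole image, including the flat background.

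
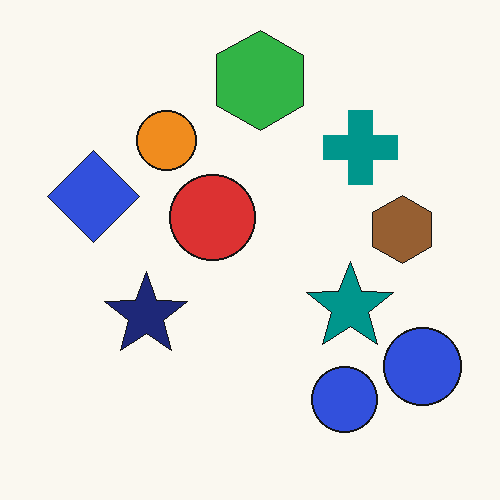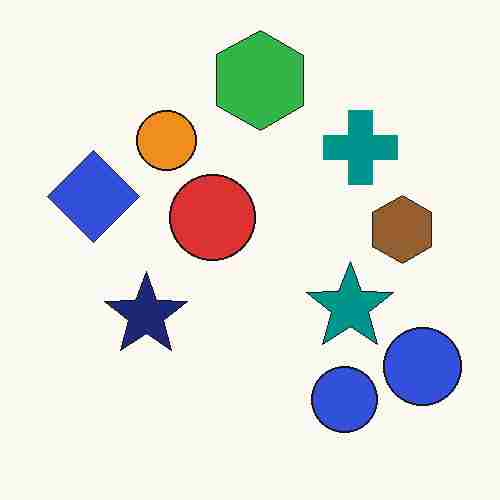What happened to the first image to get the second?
It was heavily JPEG-compressed with obvious blocking artifacts.

Blocky 8×8 compression artifacts appear around shape edges and the flat background shows ringing — characteristic JPEG degradation.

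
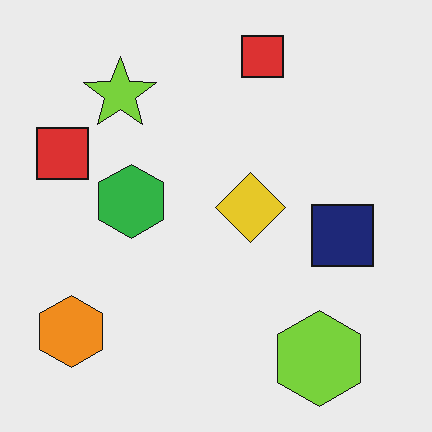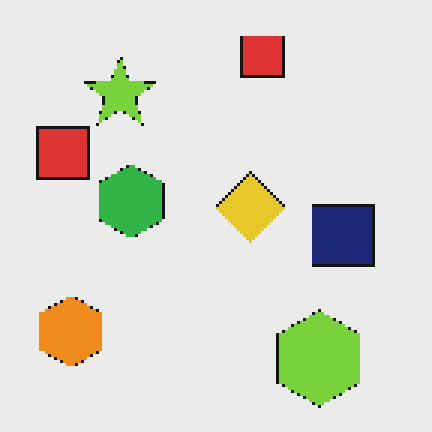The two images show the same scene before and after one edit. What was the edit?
The image was lightly pixelated (a mild mosaic effect).

Shapes are reduced to large square blocks; fine edges and outlines are lost — a downscale-then-upscale (mosaic) effect.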